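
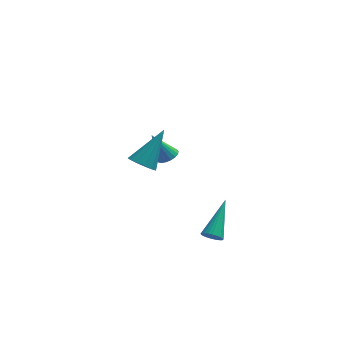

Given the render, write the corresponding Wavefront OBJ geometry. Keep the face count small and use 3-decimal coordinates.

v -4.029 -1.562 1.749
v -3.652 -1.228 1.264
v -3.051 -0.518 3.231
v -3.974 -1.009 1.323
v -4.315 -0.966 1.518
v -4.565 -1.112 1.786
v -4.645 -1.401 2.042
v -4.529 -1.741 2.206
v -4.255 -2.024 2.224
v -3.909 -2.161 2.092
v -3.602 -2.107 1.851
v -3.43 -1.88 1.577
v -3.449 -1.553 1.359
v -1.055 -4.157 -1.017
v -0.864 -4.482 -0.673
v -0.425 -2.583 0.117
v -0.708 -4.457 -0.794
v -0.604 -4.387 -0.949
v -0.569 -4.281 -1.114
v -0.608 -4.157 -1.265
v -0.715 -4.033 -1.377
v -0.874 -3.928 -1.436
v -1.06 -3.858 -1.43
v -1.245 -3.833 -1.362
v -1.402 -3.858 -1.241
v -1.505 -3.928 -1.086
v -1.54 -4.033 -0.921
v -1.501 -4.157 -0.77
v -1.394 -4.281 -0.657
v -1.235 -4.386 -0.599
v -1.049 -4.457 -0.605
v -2.866 2.345 -0.91
v -2.365 2.425 -0.651
v -3.594 2.495 0.45
v -2.434 2.661 -0.714
v -2.589 2.834 -0.816
v -2.799 2.911 -0.936
v -3.022 2.875 -1.052
v -3.214 2.734 -1.139
v -3.338 2.517 -1.181
v -3.368 2.265 -1.169
v -3.299 2.029 -1.107
v -3.144 1.856 -1.005
v -2.934 1.78 -0.884
v -2.711 1.815 -0.769
v -2.519 1.956 -0.682
v -2.395 2.173 -0.64
f 2 1 4
f 2 4 3
f 4 1 5
f 4 5 3
f 5 1 6
f 5 6 3
f 6 1 7
f 6 7 3
f 7 1 8
f 7 8 3
f 8 1 9
f 8 9 3
f 9 1 10
f 9 10 3
f 10 1 11
f 10 11 3
f 11 1 12
f 11 12 3
f 12 1 13
f 12 13 3
f 13 1 2
f 13 2 3
f 15 14 17
f 15 17 16
f 17 14 18
f 17 18 16
f 18 14 19
f 18 19 16
f 19 14 20
f 19 20 16
f 20 14 21
f 20 21 16
f 21 14 22
f 21 22 16
f 22 14 23
f 22 23 16
f 23 14 24
f 23 24 16
f 24 14 25
f 24 25 16
f 25 14 26
f 25 26 16
f 26 14 27
f 26 27 16
f 27 14 28
f 27 28 16
f 28 14 29
f 28 29 16
f 29 14 30
f 29 30 16
f 30 14 31
f 30 31 16
f 31 14 15
f 31 15 16
f 33 32 35
f 33 35 34
f 35 32 36
f 35 36 34
f 36 32 37
f 36 37 34
f 37 32 38
f 37 38 34
f 38 32 39
f 38 39 34
f 39 32 40
f 39 40 34
f 40 32 41
f 40 41 34
f 41 32 42
f 41 42 34
f 42 32 43
f 42 43 34
f 43 32 44
f 43 44 34
f 44 32 45
f 44 45 34
f 45 32 46
f 45 46 34
f 46 32 47
f 46 47 34
f 47 32 33
f 47 33 34



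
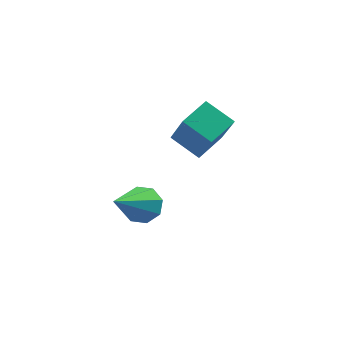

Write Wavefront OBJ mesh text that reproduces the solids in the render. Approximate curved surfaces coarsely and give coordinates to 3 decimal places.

v 0.548 -0.128 -0.182
v 0.859 -0.693 0.901
v 1.131 0.615 0.039
v 1.442 0.05 1.122
v 1.278 -0.57 -0.622
v 1.589 -1.135 0.461
v 1.861 0.173 -0.401
v 2.172 -0.392 0.682
v -0.128 -2.129 -1.189
v 0.143 -1.857 -0.781
v -0.752 -3.571 0.189
v -0.262 -1.724 -0.826
v -0.588 -1.828 -1.083
v -0.645 -2.109 -1.402
v -0.399 -2.401 -1.597
v 0.006 -2.534 -1.552
v 0.333 -2.43 -1.295
v 0.39 -2.149 -0.976
f 2 4 1
f 5 2 1
f 1 4 3
f 3 5 1
f 2 8 4
f 6 2 5
f 6 8 2
f 4 8 3
f 7 5 3
f 3 8 7
f 7 6 5
f 8 6 7
f 10 9 12
f 10 12 11
f 12 9 13
f 12 13 11
f 13 9 14
f 13 14 11
f 14 9 15
f 14 15 11
f 15 9 16
f 15 16 11
f 16 9 17
f 16 17 11
f 17 9 18
f 17 18 11
f 18 9 10
f 18 10 11



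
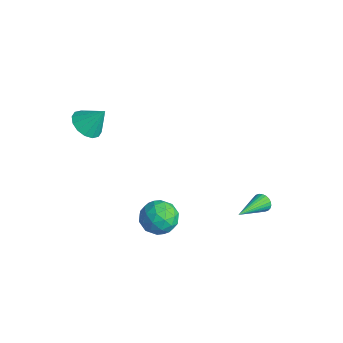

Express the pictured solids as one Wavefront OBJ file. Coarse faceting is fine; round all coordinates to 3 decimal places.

v 2.468 3.494 -4.186
v 2.801 3.461 -4.609
v 3.212 1.626 -3.454
v 2.921 3.564 -4.47
v 2.973 3.655 -4.288
v 2.947 3.723 -4.09
v 2.849 3.755 -3.906
v 2.692 3.748 -3.765
v 2.502 3.702 -3.689
v 2.306 3.625 -3.687
v 2.135 3.527 -3.762
v 2.014 3.425 -3.901
v 1.963 3.333 -4.084
v 1.988 3.265 -4.282
v 2.087 3.233 -4.465
v 2.243 3.24 -4.606
v 2.434 3.286 -4.683
v 2.63 3.364 -4.684
v -2.309 -3.619 1.837
v -1.909 -3.036 1.264
v -1.771 -2.881 2.963
v -2.335 -2.852 1.347
v -2.753 -2.874 1.561
v -3.053 -3.095 1.85
v -3.154 -3.457 2.134
v -3.028 -3.862 2.339
v -2.709 -4.202 2.41
v -2.284 -4.385 2.327
v -1.865 -4.364 2.112
v -1.565 -4.142 1.824
v -1.465 -3.781 1.539
v -1.59 -3.376 1.334
v 2.743 -2.131 -0.944
v 3.547 -2.261 -0.347
v 3.053 -3.559 -1.673
v 3.857 -3.689 -1.076
v 2.926 -3.733 -0.687
v 2.735 -2.851 -0.236
v 3.865 -2.969 -1.784
v 3.674 -2.087 -1.333
v 4.24 -2.779 -0.866
v 3.66 -3.252 -0.188
v 2.94 -2.568 -1.832
v 2.36 -3.041 -1.154
v 3.118 -2.071 -0.581
v 3.482 -3.749 -1.439
v 2.935 -3.775 -1.21
v 3.408 -3.852 -0.859
v 2.64 -2.417 -0.516
v 3.113 -2.494 -0.165
v 2.748 -3.359 -0.366
v 3.487 -3.326 -1.855
v 3.96 -3.403 -1.504
v 3.192 -1.968 -1.161
v 3.665 -2.045 -0.81
v 3.852 -2.461 -1.654
v 3.997 -2.452 -0.535
v 4.18 -3.291 -0.964
v 4.185 -2.868 -1.38
v 4.072 -2.349 -1.115
v 3.656 -2.729 -0.137
v 3.839 -3.569 -0.566
v 3.292 -3.595 -0.337
v 3.179 -3.076 -0.072
v 4.064 -3.034 -0.442
v 2.761 -2.251 -1.454
v 2.944 -3.091 -1.883
v 3.421 -2.744 -1.948
v 3.308 -2.225 -1.683
v 2.42 -2.529 -1.056
v 2.603 -3.368 -1.485
v 2.528 -3.471 -0.905
v 2.415 -2.952 -0.64
v 2.536 -2.786 -1.578
f 2 1 4
f 2 4 3
f 4 1 5
f 4 5 3
f 5 1 6
f 5 6 3
f 6 1 7
f 6 7 3
f 7 1 8
f 7 8 3
f 8 1 9
f 8 9 3
f 9 1 10
f 9 10 3
f 10 1 11
f 10 11 3
f 11 1 12
f 11 12 3
f 12 1 13
f 12 13 3
f 13 1 14
f 13 14 3
f 14 1 15
f 14 15 3
f 15 1 16
f 15 16 3
f 16 1 17
f 16 17 3
f 17 1 18
f 17 18 3
f 18 1 2
f 18 2 3
f 20 19 22
f 20 22 21
f 22 19 23
f 22 23 21
f 23 19 24
f 23 24 21
f 24 19 25
f 24 25 21
f 25 19 26
f 25 26 21
f 26 19 27
f 26 27 21
f 27 19 28
f 27 28 21
f 28 19 29
f 28 29 21
f 29 19 30
f 29 30 21
f 30 19 31
f 30 31 21
f 31 19 32
f 31 32 21
f 32 19 20
f 32 20 21
f 33 70 49
f 70 44 73
f 49 73 38
f 70 73 49
f 33 49 45
f 49 38 50
f 45 50 34
f 49 50 45
f 33 45 54
f 45 34 55
f 54 55 40
f 45 55 54
f 33 54 66
f 54 40 69
f 66 69 43
f 54 69 66
f 33 66 70
f 66 43 74
f 70 74 44
f 66 74 70
f 34 50 61
f 50 38 64
f 61 64 42
f 50 64 61
f 38 73 51
f 73 44 72
f 51 72 37
f 73 72 51
f 44 74 71
f 74 43 67
f 71 67 35
f 74 67 71
f 43 69 68
f 69 40 56
f 68 56 39
f 69 56 68
f 40 55 60
f 55 34 57
f 60 57 41
f 55 57 60
f 36 62 48
f 62 42 63
f 48 63 37
f 62 63 48
f 36 48 46
f 48 37 47
f 46 47 35
f 48 47 46
f 36 46 53
f 46 35 52
f 53 52 39
f 46 52 53
f 36 53 58
f 53 39 59
f 58 59 41
f 53 59 58
f 36 58 62
f 58 41 65
f 62 65 42
f 58 65 62
f 37 63 51
f 63 42 64
f 51 64 38
f 63 64 51
f 35 47 71
f 47 37 72
f 71 72 44
f 47 72 71
f 39 52 68
f 52 35 67
f 68 67 43
f 52 67 68
f 41 59 60
f 59 39 56
f 60 56 40
f 59 56 60
f 42 65 61
f 65 41 57
f 61 57 34
f 65 57 61



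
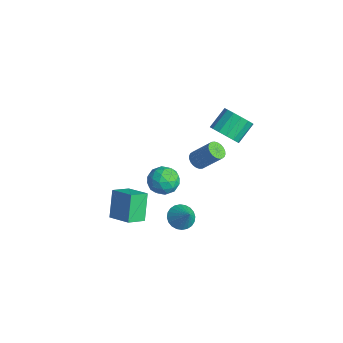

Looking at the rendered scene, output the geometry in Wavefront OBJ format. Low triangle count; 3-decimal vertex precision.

v -0.104 1.739 3.294
v 0.857 1.83 3.592
v 0.445 2.991 4.565
v -0.516 2.901 4.266
v 0.81 2.155 3.185
v 0.398 3.316 4.158
v 0.519 2.368 2.807
v 0.107 3.529 3.78
v 0.061 2.413 2.559
v -0.351 3.574 3.532
v -0.442 2.277 2.508
v -0.854 3.439 3.481
v -0.854 1.998 2.668
v -1.265 3.159 3.641
v -1.065 1.649 2.995
v -1.477 2.81 3.968
v -1.018 1.324 3.402
v -1.43 2.485 4.375
v -0.727 1.111 3.78
v -1.139 2.272 4.753
v -0.269 1.066 4.028
v -0.681 2.227 5.001
v 0.234 1.201 4.079
v -0.178 2.363 5.052
v 0.645 1.481 3.919
v 0.234 2.642 4.892
v -3.388 -0.348 -2.855
v -2.951 0.013 -1.945
v -2.589 -1.873 -2.635
v -2.152 -1.512 -1.725
v -3.207 -1.695 -1.777
v -3.701 -0.753 -1.913
v -1.839 -1.107 -2.667
v -2.333 -0.165 -2.803
v -1.993 -0.457 -1.829
v -2.839 -0.82 -1.278
v -2.701 -1.04 -3.302
v -3.547 -1.403 -2.751
v -3.239 -0.034 -2.419
v -2.301 -1.826 -2.161
v -2.921 -1.934 -2.191
v -2.664 -1.722 -1.656
v -3.68 -0.484 -2.4
v -3.423 -0.272 -1.865
v -3.574 -1.276 -1.767
v -2.117 -1.588 -2.715
v -1.86 -1.376 -2.18
v -2.876 -0.138 -2.924
v -2.619 0.074 -2.389
v -1.966 -0.584 -2.813
v -2.42 -0.098 -1.816
v -1.95 -0.994 -1.687
v -1.766 -0.756 -2.24
v -2.056 -0.202 -2.32
v -2.917 -0.311 -1.492
v -2.447 -1.208 -1.363
v -3.068 -1.315 -1.394
v -3.358 -0.761 -1.474
v -2.354 -0.587 -1.424
v -3.093 -0.652 -3.217
v -2.623 -1.549 -3.088
v -2.182 -1.099 -3.106
v -2.472 -0.545 -3.186
v -3.59 -0.866 -2.893
v -3.12 -1.762 -2.764
v -3.484 -1.658 -2.26
v -3.774 -1.104 -2.34
v -3.186 -1.273 -3.156
v -2.707 -3.242 -2.037
v -2.482 -4.406 -1.478
v -1.253 -2.685 -1.461
v -1.028 -3.849 -0.903
v -1.832 -3.851 -3.657
v -1.607 -5.015 -3.099
v -0.378 -3.294 -3.082
v -0.153 -4.458 -2.523
v -0.789 -0.709 -4.262
v -0.111 -0.62 -4.847
v 0.169 -0.631 -3.138
v -0.2 -0.284 -4.794
v -0.38 -0.014 -4.66
v -0.621 0.151 -4.466
v -0.888 0.185 -4.24
v -1.14 0.083 -4.018
v -1.339 -0.14 -3.833
v -1.454 -0.45 -3.714
v -1.468 -0.799 -3.678
v -1.378 -1.134 -3.731
v -1.199 -1.405 -3.864
v -0.958 -1.57 -4.059
v -0.69 -1.604 -4.284
v -0.438 -1.501 -4.506
v -0.24 -1.278 -4.691
v -0.125 -0.969 -4.811
v -1.08 0.503 0.562
v -0.504 0.359 0.297
v 0.315 1.213 1.613
v -0.26 1.357 1.878
v -0.556 0.581 0.185
v 0.264 1.435 1.501
v -0.687 0.791 0.131
v 0.132 1.645 1.447
v -0.879 0.957 0.142
v -0.059 1.811 1.459
v -1.1 1.054 0.217
v -0.281 1.908 1.534
v -1.319 1.067 0.345
v -0.5 1.921 1.661
v -1.502 0.994 0.506
v -0.682 1.848 1.822
v -1.62 0.847 0.675
v -0.8 1.701 1.991
v -1.655 0.647 0.827
v -0.836 1.501 2.143
v -1.604 0.425 0.939
v -0.784 1.279 2.255
v -1.472 0.215 0.993
v -0.653 1.069 2.309
v -1.281 0.049 0.981
v -0.461 0.903 2.298
v -1.059 -0.048 0.906
v -0.24 0.806 2.223
v -0.84 -0.061 0.779
v -0.021 0.793 2.095
v -0.658 0.012 0.618
v 0.162 0.866 1.934
v -0.54 0.159 0.449
v 0.28 1.013 1.765
f 2 1 5
f 2 5 3
f 3 5 6
f 3 6 4
f 5 1 7
f 5 7 6
f 6 7 8
f 6 8 4
f 7 1 9
f 7 9 8
f 8 9 10
f 8 10 4
f 9 1 11
f 9 11 10
f 10 11 12
f 10 12 4
f 11 1 13
f 11 13 12
f 12 13 14
f 12 14 4
f 13 1 15
f 13 15 14
f 14 15 16
f 14 16 4
f 15 1 17
f 15 17 16
f 16 17 18
f 16 18 4
f 17 1 19
f 17 19 18
f 18 19 20
f 18 20 4
f 19 1 21
f 19 21 20
f 20 21 22
f 20 22 4
f 21 1 23
f 21 23 22
f 22 23 24
f 22 24 4
f 23 1 25
f 23 25 24
f 24 25 26
f 24 26 4
f 25 1 2
f 25 2 26
f 26 2 3
f 26 3 4
f 27 64 43
f 64 38 67
f 43 67 32
f 64 67 43
f 27 43 39
f 43 32 44
f 39 44 28
f 43 44 39
f 27 39 48
f 39 28 49
f 48 49 34
f 39 49 48
f 27 48 60
f 48 34 63
f 60 63 37
f 48 63 60
f 27 60 64
f 60 37 68
f 64 68 38
f 60 68 64
f 28 44 55
f 44 32 58
f 55 58 36
f 44 58 55
f 32 67 45
f 67 38 66
f 45 66 31
f 67 66 45
f 38 68 65
f 68 37 61
f 65 61 29
f 68 61 65
f 37 63 62
f 63 34 50
f 62 50 33
f 63 50 62
f 34 49 54
f 49 28 51
f 54 51 35
f 49 51 54
f 30 56 42
f 56 36 57
f 42 57 31
f 56 57 42
f 30 42 40
f 42 31 41
f 40 41 29
f 42 41 40
f 30 40 47
f 40 29 46
f 47 46 33
f 40 46 47
f 30 47 52
f 47 33 53
f 52 53 35
f 47 53 52
f 30 52 56
f 52 35 59
f 56 59 36
f 52 59 56
f 31 57 45
f 57 36 58
f 45 58 32
f 57 58 45
f 29 41 65
f 41 31 66
f 65 66 38
f 41 66 65
f 33 46 62
f 46 29 61
f 62 61 37
f 46 61 62
f 35 53 54
f 53 33 50
f 54 50 34
f 53 50 54
f 36 59 55
f 59 35 51
f 55 51 28
f 59 51 55
f 70 72 69
f 73 70 69
f 69 72 71
f 71 73 69
f 70 76 72
f 74 70 73
f 74 76 70
f 72 76 71
f 75 73 71
f 71 76 75
f 75 74 73
f 76 74 75
f 78 77 80
f 78 80 79
f 80 77 81
f 80 81 79
f 81 77 82
f 81 82 79
f 82 77 83
f 82 83 79
f 83 77 84
f 83 84 79
f 84 77 85
f 84 85 79
f 85 77 86
f 85 86 79
f 86 77 87
f 86 87 79
f 87 77 88
f 87 88 79
f 88 77 89
f 88 89 79
f 89 77 90
f 89 90 79
f 90 77 91
f 90 91 79
f 91 77 92
f 91 92 79
f 92 77 93
f 92 93 79
f 93 77 94
f 93 94 79
f 94 77 78
f 94 78 79
f 96 95 99
f 96 99 97
f 97 99 100
f 97 100 98
f 99 95 101
f 99 101 100
f 100 101 102
f 100 102 98
f 101 95 103
f 101 103 102
f 102 103 104
f 102 104 98
f 103 95 105
f 103 105 104
f 104 105 106
f 104 106 98
f 105 95 107
f 105 107 106
f 106 107 108
f 106 108 98
f 107 95 109
f 107 109 108
f 108 109 110
f 108 110 98
f 109 95 111
f 109 111 110
f 110 111 112
f 110 112 98
f 111 95 113
f 111 113 112
f 112 113 114
f 112 114 98
f 113 95 115
f 113 115 114
f 114 115 116
f 114 116 98
f 115 95 117
f 115 117 116
f 116 117 118
f 116 118 98
f 117 95 119
f 117 119 118
f 118 119 120
f 118 120 98
f 119 95 121
f 119 121 120
f 120 121 122
f 120 122 98
f 121 95 123
f 121 123 122
f 122 123 124
f 122 124 98
f 123 95 125
f 123 125 124
f 124 125 126
f 124 126 98
f 125 95 127
f 125 127 126
f 126 127 128
f 126 128 98
f 127 95 96
f 127 96 128
f 128 96 97
f 128 97 98



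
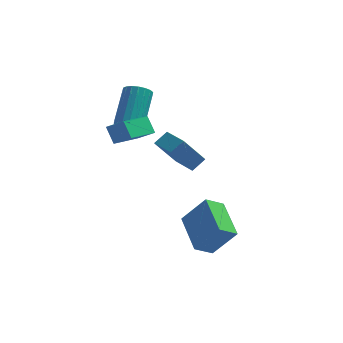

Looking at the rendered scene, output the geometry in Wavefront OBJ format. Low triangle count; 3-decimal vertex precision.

v 0.76 -1.894 2.161
v 1.293 -1.44 2.676
v -0.108 -0.774 2.073
v 0.425 -0.32 2.589
v 1.675 -1.3 0.691
v 2.208 -0.846 1.207
v 0.807 -0.18 0.604
v 1.34 0.274 1.119
v -1.544 1.45 1.941
v -0.864 1.564 1.701
v -0.637 3.204 3.118
v -1.316 3.09 3.359
v -1.042 1.755 1.508
v -0.815 3.396 2.925
v -1.319 1.886 1.401
v -1.092 3.526 2.818
v -1.641 1.93 1.401
v -1.414 3.571 2.818
v -1.944 1.88 1.508
v -1.716 3.52 2.925
v -2.167 1.744 1.701
v -1.94 3.384 3.118
v -2.267 1.55 1.941
v -2.04 3.19 3.359
v -2.223 1.336 2.182
v -1.996 2.976 3.599
v -2.045 1.144 2.375
v -1.818 2.785 3.792
v -1.768 1.014 2.482
v -1.541 2.654 3.899
v -1.446 0.969 2.482
v -1.219 2.61 3.899
v -1.144 1.02 2.375
v -0.916 2.66 3.792
v -0.92 1.156 2.182
v -0.693 2.796 3.599
v -0.82 1.35 1.941
v -0.593 2.99 3.359
v 2.74 -2.758 -3.788
v 1.968 -3.291 -3.213
v 1.961 -0.845 -3.061
v 1.189 -1.378 -2.486
v 3.851 -2.842 -2.374
v 3.079 -3.375 -1.799
v 3.072 -0.929 -1.647
v 2.3 -1.462 -1.072
v -1.868 -1.333 2.255
v -2.27 -0.87 3.057
v -1.008 0.461 1.649
v -1.411 0.925 2.451
v -1.049 -1.545 2.789
v -1.452 -1.081 3.591
v -0.19 0.25 2.183
v -0.592 0.713 2.985
f 2 4 1
f 5 2 1
f 1 4 3
f 3 5 1
f 2 8 4
f 6 2 5
f 6 8 2
f 4 8 3
f 7 5 3
f 3 8 7
f 7 6 5
f 8 6 7
f 10 9 13
f 10 13 11
f 11 13 14
f 11 14 12
f 13 9 15
f 13 15 14
f 14 15 16
f 14 16 12
f 15 9 17
f 15 17 16
f 16 17 18
f 16 18 12
f 17 9 19
f 17 19 18
f 18 19 20
f 18 20 12
f 19 9 21
f 19 21 20
f 20 21 22
f 20 22 12
f 21 9 23
f 21 23 22
f 22 23 24
f 22 24 12
f 23 9 25
f 23 25 24
f 24 25 26
f 24 26 12
f 25 9 27
f 25 27 26
f 26 27 28
f 26 28 12
f 27 9 29
f 27 29 28
f 28 29 30
f 28 30 12
f 29 9 31
f 29 31 30
f 30 31 32
f 30 32 12
f 31 9 33
f 31 33 32
f 32 33 34
f 32 34 12
f 33 9 35
f 33 35 34
f 34 35 36
f 34 36 12
f 35 9 37
f 35 37 36
f 36 37 38
f 36 38 12
f 37 9 10
f 37 10 38
f 38 10 11
f 38 11 12
f 40 42 39
f 43 40 39
f 39 42 41
f 41 43 39
f 40 46 42
f 44 40 43
f 44 46 40
f 42 46 41
f 45 43 41
f 41 46 45
f 45 44 43
f 46 44 45
f 48 50 47
f 51 48 47
f 47 50 49
f 49 51 47
f 48 54 50
f 52 48 51
f 52 54 48
f 50 54 49
f 53 51 49
f 49 54 53
f 53 52 51
f 54 52 53



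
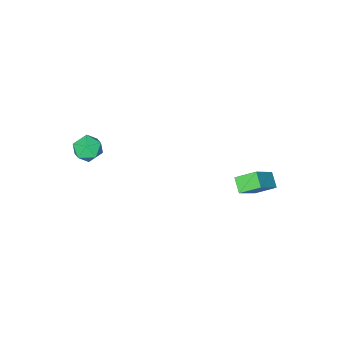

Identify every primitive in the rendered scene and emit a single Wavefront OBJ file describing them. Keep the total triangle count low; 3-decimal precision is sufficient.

v 2.468 -2.931 3.06
v 3.083 -3.469 2.992
v 1.597 -3.931 3.108
v 2.212 -4.469 3.04
v 2.128 -4.027 3.726
v 2.666 -3.409 3.696
v 2.014 -3.991 2.404
v 2.552 -3.373 2.374
v 2.802 -4.124 2.587
v 2.873 -4.147 3.403
v 1.807 -3.253 2.697
v 1.878 -3.276 3.513
v -4.179 0.574 -0.407
v -4.88 1.316 0.206
v -3.874 1.259 -0.886
v -4.574 2.001 -0.274
v -2.906 0.819 0.754
v -3.606 1.561 1.366
v -2.6 1.504 0.274
v -3.301 2.246 0.887
f 1 12 6
f 1 6 2
f 1 2 8
f 1 8 11
f 1 11 12
f 2 6 10
f 6 12 5
f 12 11 3
f 11 8 7
f 8 2 9
f 4 10 5
f 4 5 3
f 4 3 7
f 4 7 9
f 4 9 10
f 5 10 6
f 3 5 12
f 7 3 11
f 9 7 8
f 10 9 2
f 14 16 13
f 17 14 13
f 13 16 15
f 15 17 13
f 14 20 16
f 18 14 17
f 18 20 14
f 16 20 15
f 19 17 15
f 15 20 19
f 19 18 17
f 20 18 19



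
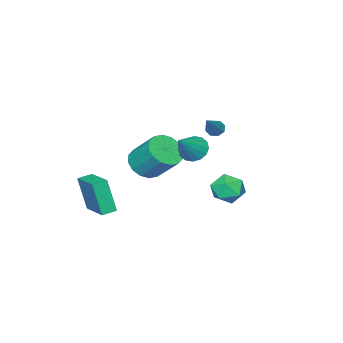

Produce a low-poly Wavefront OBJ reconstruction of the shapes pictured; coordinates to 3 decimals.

v 1.048 2.089 2.594
v 1.5 2.436 2.018
v 2.472 2.311 3.846
v 1.291 2.753 2.199
v 1.018 2.891 2.485
v 0.753 2.814 2.8
v 0.566 2.543 3.06
v 0.509 2.15 3.195
v 0.596 1.741 3.169
v 0.804 1.425 2.989
v 1.078 1.287 2.702
v 1.343 1.363 2.387
v 1.529 1.634 2.127
v 1.587 2.027 1.992
v -2.386 0.611 2.138
v -2.022 0.594 1.753
v -0.914 1.229 3.502
v -2.201 0.957 1.782
v -2.488 1.117 2.019
v -2.716 0.98 2.326
v -2.75 0.627 2.523
v -2.57 0.264 2.494
v -2.283 0.104 2.256
v -2.056 0.241 1.949
v 2.729 -2.581 -2.407
v 2.757 -3.188 -0.439
v 3.463 -0.841 -1.881
v 3.491 -1.449 0.088
v 3.489 -2.871 -2.508
v 3.517 -3.479 -0.539
v 4.223 -1.132 -1.981
v 4.251 -1.739 -0.013
v 0.597 -1.492 0.071
v 1.645 -1.436 0.043
v 1.611 -0.053 1.501
v 0.563 -0.108 1.529
v 1.475 -1.064 -0.315
v 1.441 0.32 1.143
v 1.069 -0.806 -0.569
v 1.035 0.577 0.889
v 0.537 -0.732 -0.651
v 0.503 0.651 0.807
v 0.021 -0.862 -0.54
v -0.013 0.522 0.917
v -0.341 -1.16 -0.266
v -0.375 0.223 1.192
v -0.451 -1.547 0.099
v -0.485 -0.164 1.557
v -0.281 -1.92 0.457
v -0.315 -0.536 1.915
v 0.125 -2.177 0.711
v 0.091 -0.794 2.169
v 0.657 -2.251 0.793
v 0.623 -0.868 2.251
v 1.173 -2.122 0.683
v 1.139 -0.738 2.14
v 1.535 -1.823 0.408
v 1.501 -0.44 1.866
v -0.22 3.774 0.539
v 0.263 4.521 0.945
v 1.057 3.419 -0.325
v 1.54 4.166 0.081
v 1.311 3.381 0.618
v 0.521 3.601 1.152
v 0.799 4.339 -0.532
v 0.009 4.559 0.002
v 0.892 4.87 0.284
v 1.209 4.278 0.995
v 0.111 3.662 -0.375
v 0.428 3.07 0.336
f 2 1 4
f 2 4 3
f 4 1 5
f 4 5 3
f 5 1 6
f 5 6 3
f 6 1 7
f 6 7 3
f 7 1 8
f 7 8 3
f 8 1 9
f 8 9 3
f 9 1 10
f 9 10 3
f 10 1 11
f 10 11 3
f 11 1 12
f 11 12 3
f 12 1 13
f 12 13 3
f 13 1 14
f 13 14 3
f 14 1 2
f 14 2 3
f 16 15 18
f 16 18 17
f 18 15 19
f 18 19 17
f 19 15 20
f 19 20 17
f 20 15 21
f 20 21 17
f 21 15 22
f 21 22 17
f 22 15 23
f 22 23 17
f 23 15 24
f 23 24 17
f 24 15 16
f 24 16 17
f 26 28 25
f 29 26 25
f 25 28 27
f 27 29 25
f 26 32 28
f 30 26 29
f 30 32 26
f 28 32 27
f 31 29 27
f 27 32 31
f 31 30 29
f 32 30 31
f 34 33 37
f 34 37 35
f 35 37 38
f 35 38 36
f 37 33 39
f 37 39 38
f 38 39 40
f 38 40 36
f 39 33 41
f 39 41 40
f 40 41 42
f 40 42 36
f 41 33 43
f 41 43 42
f 42 43 44
f 42 44 36
f 43 33 45
f 43 45 44
f 44 45 46
f 44 46 36
f 45 33 47
f 45 47 46
f 46 47 48
f 46 48 36
f 47 33 49
f 47 49 48
f 48 49 50
f 48 50 36
f 49 33 51
f 49 51 50
f 50 51 52
f 50 52 36
f 51 33 53
f 51 53 52
f 52 53 54
f 52 54 36
f 53 33 55
f 53 55 54
f 54 55 56
f 54 56 36
f 55 33 57
f 55 57 56
f 56 57 58
f 56 58 36
f 57 33 34
f 57 34 58
f 58 34 35
f 58 35 36
f 59 70 64
f 59 64 60
f 59 60 66
f 59 66 69
f 59 69 70
f 60 64 68
f 64 70 63
f 70 69 61
f 69 66 65
f 66 60 67
f 62 68 63
f 62 63 61
f 62 61 65
f 62 65 67
f 62 67 68
f 63 68 64
f 61 63 70
f 65 61 69
f 67 65 66
f 68 67 60



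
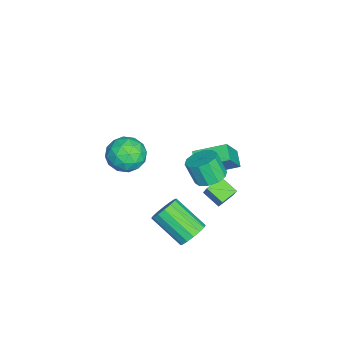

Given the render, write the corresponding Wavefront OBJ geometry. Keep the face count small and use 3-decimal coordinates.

v 1.588 3.765 -0.817
v 1.085 2.949 -0.319
v 0.823 4.37 -0.598
v 0.32 3.554 -0.1
v 1.98 3.986 -0.06
v 1.477 3.17 0.438
v 1.215 4.591 0.159
v 0.712 3.775 0.657
v 1.034 0.054 3.055
v 1.842 -0.297 3.648
v 1.438 -1.083 1.832
v 2.246 -1.434 2.425
v 1.245 -1.62 2.728
v 0.995 -0.917 3.484
v 2.285 -0.463 1.996
v 2.035 0.24 2.752
v 2.615 -0.617 2.994
v 1.972 -1.331 3.446
v 1.308 -0.049 2.034
v 0.665 -0.763 2.486
v 1.402 -0.022 3.459
v 1.878 -1.358 2.021
v 1.289 -1.467 2.199
v 1.764 -1.674 2.548
v 0.905 -0.386 3.362
v 1.379 -0.592 3.711
v 1.029 -1.37 3.17
v 1.901 -0.788 1.769
v 2.375 -0.994 2.118
v 1.516 0.294 2.932
v 1.991 0.087 3.281
v 2.251 -0.01 2.31
v 2.331 -0.416 3.423
v 2.569 -1.084 2.704
v 2.592 -0.514 2.452
v 2.445 -0.101 2.897
v 1.954 -0.836 3.689
v 2.191 -1.504 2.97
v 1.603 -1.613 3.148
v 1.456 -1.2 3.592
v 2.408 -1.024 3.304
v 1.089 0.124 2.51
v 1.326 -0.544 1.791
v 1.824 -0.18 1.888
v 1.677 0.233 2.332
v 0.711 -0.296 2.776
v 0.949 -0.964 2.057
v 0.835 -1.279 2.583
v 0.688 -0.866 3.028
v 0.872 -0.356 2.176
v 2.142 3.439 1.993
v 2.952 3.417 2.124
v 2.747 2.899 3.299
v 1.938 2.921 3.167
v 2.778 3.863 2.29
v 2.573 3.345 3.465
v 2.361 4.147 2.343
v 2.157 3.63 3.518
v 1.861 4.161 2.262
v 1.657 3.643 3.436
v 1.469 3.898 2.078
v 1.264 3.381 3.252
v 1.333 3.461 1.861
v 1.128 2.943 3.036
v 1.507 3.015 1.695
v 1.302 2.497 2.87
v 1.923 2.73 1.642
v 1.719 2.213 2.817
v 2.423 2.717 1.724
v 2.219 2.199 2.898
v 2.816 2.979 1.908
v 2.611 2.462 3.082
v 3.187 2.744 -1.639
v 3.492 3.108 -0.983
v 2.759 1.599 0.195
v 2.453 1.236 -0.461
v 3.105 3.265 -1.024
v 2.372 1.756 0.155
v 2.74 3.282 -1.229
v 2.007 1.773 -0.051
v 2.495 3.155 -1.544
v 1.761 1.646 -0.366
v 2.435 2.918 -1.885
v 1.701 1.409 -0.707
v 2.576 2.635 -2.16
v 1.843 1.126 -0.982
v 2.881 2.381 -2.295
v 2.148 0.872 -1.117
v 3.268 2.224 -2.255
v 2.535 0.715 -1.076
v 3.633 2.207 -2.049
v 2.9 0.698 -0.871
v 3.879 2.334 -1.734
v 3.145 0.825 -0.556
v 3.939 2.571 -1.393
v 3.205 1.062 -0.215
v 3.797 2.854 -1.118
v 3.064 1.345 0.06
v -3.221 2.572 -3.038
v -4.047 2.305 -2.561
v -3.401 4.294 -2.387
v -4.227 4.027 -1.91
v -2.253 2.133 -1.61
v -3.079 1.866 -1.133
v -2.433 3.855 -0.959
v -3.259 3.588 -0.482
f 2 4 1
f 5 2 1
f 1 4 3
f 3 5 1
f 2 8 4
f 6 2 5
f 6 8 2
f 4 8 3
f 7 5 3
f 3 8 7
f 7 6 5
f 8 6 7
f 9 46 25
f 46 20 49
f 25 49 14
f 46 49 25
f 9 25 21
f 25 14 26
f 21 26 10
f 25 26 21
f 9 21 30
f 21 10 31
f 30 31 16
f 21 31 30
f 9 30 42
f 30 16 45
f 42 45 19
f 30 45 42
f 9 42 46
f 42 19 50
f 46 50 20
f 42 50 46
f 10 26 37
f 26 14 40
f 37 40 18
f 26 40 37
f 14 49 27
f 49 20 48
f 27 48 13
f 49 48 27
f 20 50 47
f 50 19 43
f 47 43 11
f 50 43 47
f 19 45 44
f 45 16 32
f 44 32 15
f 45 32 44
f 16 31 36
f 31 10 33
f 36 33 17
f 31 33 36
f 12 38 24
f 38 18 39
f 24 39 13
f 38 39 24
f 12 24 22
f 24 13 23
f 22 23 11
f 24 23 22
f 12 22 29
f 22 11 28
f 29 28 15
f 22 28 29
f 12 29 34
f 29 15 35
f 34 35 17
f 29 35 34
f 12 34 38
f 34 17 41
f 38 41 18
f 34 41 38
f 13 39 27
f 39 18 40
f 27 40 14
f 39 40 27
f 11 23 47
f 23 13 48
f 47 48 20
f 23 48 47
f 15 28 44
f 28 11 43
f 44 43 19
f 28 43 44
f 17 35 36
f 35 15 32
f 36 32 16
f 35 32 36
f 18 41 37
f 41 17 33
f 37 33 10
f 41 33 37
f 52 51 55
f 52 55 53
f 53 55 56
f 53 56 54
f 55 51 57
f 55 57 56
f 56 57 58
f 56 58 54
f 57 51 59
f 57 59 58
f 58 59 60
f 58 60 54
f 59 51 61
f 59 61 60
f 60 61 62
f 60 62 54
f 61 51 63
f 61 63 62
f 62 63 64
f 62 64 54
f 63 51 65
f 63 65 64
f 64 65 66
f 64 66 54
f 65 51 67
f 65 67 66
f 66 67 68
f 66 68 54
f 67 51 69
f 67 69 68
f 68 69 70
f 68 70 54
f 69 51 71
f 69 71 70
f 70 71 72
f 70 72 54
f 71 51 52
f 71 52 72
f 72 52 53
f 72 53 54
f 74 73 77
f 74 77 75
f 75 77 78
f 75 78 76
f 77 73 79
f 77 79 78
f 78 79 80
f 78 80 76
f 79 73 81
f 79 81 80
f 80 81 82
f 80 82 76
f 81 73 83
f 81 83 82
f 82 83 84
f 82 84 76
f 83 73 85
f 83 85 84
f 84 85 86
f 84 86 76
f 85 73 87
f 85 87 86
f 86 87 88
f 86 88 76
f 87 73 89
f 87 89 88
f 88 89 90
f 88 90 76
f 89 73 91
f 89 91 90
f 90 91 92
f 90 92 76
f 91 73 93
f 91 93 92
f 92 93 94
f 92 94 76
f 93 73 95
f 93 95 94
f 94 95 96
f 94 96 76
f 95 73 97
f 95 97 96
f 96 97 98
f 96 98 76
f 97 73 74
f 97 74 98
f 98 74 75
f 98 75 76
f 100 102 99
f 103 100 99
f 99 102 101
f 101 103 99
f 100 106 102
f 104 100 103
f 104 106 100
f 102 106 101
f 105 103 101
f 101 106 105
f 105 104 103
f 106 104 105



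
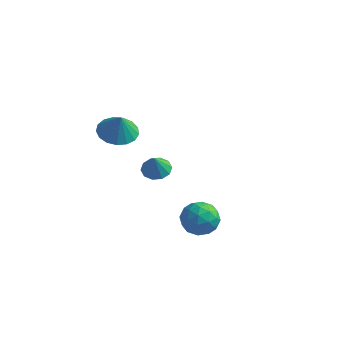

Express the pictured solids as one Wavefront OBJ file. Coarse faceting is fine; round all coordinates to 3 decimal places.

v 3.243 -3.143 0.102
v 3.577 -2.767 -0.611
v 4.063 -4.273 -0.109
v 4.397 -3.897 -0.822
v 4.581 -3.574 -0.032
v 4.074 -2.876 0.098
v 3.566 -4.164 -0.818
v 3.059 -3.466 -0.688
v 3.777 -3.398 -1.18
v 4.404 -3.034 -0.694
v 3.236 -4.006 -0.026
v 3.863 -3.642 0.46
v 3.338 -2.856 -0.236
v 4.302 -4.184 -0.484
v 4.41 -3.994 -0.02
v 4.606 -3.773 -0.439
v 3.63 -2.92 0.181
v 3.826 -2.699 -0.239
v 4.416 -3.173 0.102
v 3.814 -4.341 -0.481
v 4.01 -4.12 -0.901
v 3.034 -3.267 -0.281
v 3.23 -3.046 -0.7
v 3.224 -3.867 -0.822
v 3.652 -3.006 -0.99
v 4.134 -3.67 -1.114
v 3.646 -3.827 -1.111
v 3.348 -3.417 -1.035
v 4.02 -2.792 -0.704
v 4.502 -3.456 -0.828
v 4.61 -3.266 -0.364
v 4.312 -2.856 -0.287
v 4.138 -3.163 -1.038
v 3.138 -3.584 0.108
v 3.62 -4.248 -0.016
v 3.328 -4.184 -0.433
v 3.03 -3.774 -0.356
v 3.506 -3.37 0.394
v 3.988 -4.034 0.27
v 4.292 -3.623 0.315
v 3.994 -3.213 0.391
v 3.502 -3.877 0.318
v -0.922 2.027 -2.726
v -0.306 2.35 -2.652
v -0.838 1.633 -1.714
v -0.615 2.622 -2.52
v -1.042 2.666 -2.467
v -1.424 2.467 -2.513
v -1.613 2.1 -2.64
v -1.539 1.705 -2.8
v -1.229 1.433 -2.932
v -0.802 1.388 -2.985
v -0.421 1.588 -2.94
v -0.232 1.955 -2.812
v -0.853 -1.66 2.255
v -0.242 -0.999 2.227
v -0.587 -1.86 3.325
v -0.603 -0.801 2.354
v -1.021 -0.799 2.458
v -1.401 -0.995 2.516
v -1.655 -1.343 2.514
v -1.725 -1.764 2.452
v -1.595 -2.16 2.346
v -1.296 -2.443 2.219
v -0.895 -2.545 2.1
v -0.484 -2.445 2.017
v -0.158 -2.165 1.988
v 0.009 -1.77 2.021
v -0.021 -1.349 2.107
f 1 38 17
f 38 12 41
f 17 41 6
f 38 41 17
f 1 17 13
f 17 6 18
f 13 18 2
f 17 18 13
f 1 13 22
f 13 2 23
f 22 23 8
f 13 23 22
f 1 22 34
f 22 8 37
f 34 37 11
f 22 37 34
f 1 34 38
f 34 11 42
f 38 42 12
f 34 42 38
f 2 18 29
f 18 6 32
f 29 32 10
f 18 32 29
f 6 41 19
f 41 12 40
f 19 40 5
f 41 40 19
f 12 42 39
f 42 11 35
f 39 35 3
f 42 35 39
f 11 37 36
f 37 8 24
f 36 24 7
f 37 24 36
f 8 23 28
f 23 2 25
f 28 25 9
f 23 25 28
f 4 30 16
f 30 10 31
f 16 31 5
f 30 31 16
f 4 16 14
f 16 5 15
f 14 15 3
f 16 15 14
f 4 14 21
f 14 3 20
f 21 20 7
f 14 20 21
f 4 21 26
f 21 7 27
f 26 27 9
f 21 27 26
f 4 26 30
f 26 9 33
f 30 33 10
f 26 33 30
f 5 31 19
f 31 10 32
f 19 32 6
f 31 32 19
f 3 15 39
f 15 5 40
f 39 40 12
f 15 40 39
f 7 20 36
f 20 3 35
f 36 35 11
f 20 35 36
f 9 27 28
f 27 7 24
f 28 24 8
f 27 24 28
f 10 33 29
f 33 9 25
f 29 25 2
f 33 25 29
f 44 43 46
f 44 46 45
f 46 43 47
f 46 47 45
f 47 43 48
f 47 48 45
f 48 43 49
f 48 49 45
f 49 43 50
f 49 50 45
f 50 43 51
f 50 51 45
f 51 43 52
f 51 52 45
f 52 43 53
f 52 53 45
f 53 43 54
f 53 54 45
f 54 43 44
f 54 44 45
f 56 55 58
f 56 58 57
f 58 55 59
f 58 59 57
f 59 55 60
f 59 60 57
f 60 55 61
f 60 61 57
f 61 55 62
f 61 62 57
f 62 55 63
f 62 63 57
f 63 55 64
f 63 64 57
f 64 55 65
f 64 65 57
f 65 55 66
f 65 66 57
f 66 55 67
f 66 67 57
f 67 55 68
f 67 68 57
f 68 55 69
f 68 69 57
f 69 55 56
f 69 56 57



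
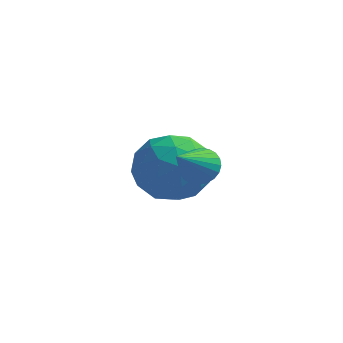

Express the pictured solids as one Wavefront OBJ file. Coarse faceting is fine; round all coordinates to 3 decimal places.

v -1.728 -0.559 -1.247
v -1.204 -0.725 -1.259
v -2.012 -1.521 -0.373
v -1.199 -0.582 -1.1
v -1.274 -0.435 -0.963
v -1.419 -0.307 -0.869
v -1.611 -0.217 -0.833
v -1.82 -0.18 -0.86
v -2.016 -0.2 -0.946
v -2.168 -0.275 -1.078
v -2.253 -0.394 -1.235
v -2.258 -0.537 -1.395
v -2.182 -0.684 -1.532
v -2.038 -0.812 -1.625
v -1.846 -0.902 -1.661
v -1.636 -0.939 -1.635
v -1.441 -0.919 -1.549
v -1.289 -0.843 -1.417
v -3.981 2.108 -3.135
v -2.999 2.309 -3.622
v -3.221 0.811 -2.138
v -2.239 1.012 -2.625
v -2.682 1.765 -1.932
v -3.152 2.566 -2.548
v -3.068 0.554 -3.212
v -3.538 1.355 -3.828
v -2.435 1.349 -3.669
v -2.196 2.097 -2.878
v -4.024 1.023 -2.882
v -3.785 1.771 -2.091
v -3.557 2.322 -3.466
v -2.663 0.798 -2.294
v -2.924 1.24 -1.887
v -2.347 1.358 -2.173
v -3.646 2.473 -2.835
v -3.069 2.591 -3.121
v -2.883 2.272 -2.128
v -3.151 0.529 -2.639
v -2.574 0.647 -2.925
v -3.873 1.762 -3.587
v -3.296 1.88 -3.873
v -3.337 0.848 -3.632
v -2.648 1.876 -3.78
v -2.201 1.114 -3.194
v -2.689 0.844 -3.539
v -2.965 1.315 -3.901
v -2.507 2.316 -3.315
v -2.061 1.554 -2.729
v -2.321 1.996 -2.322
v -2.597 2.467 -2.684
v -2.176 1.751 -3.343
v -4.159 1.566 -3.031
v -3.713 0.804 -2.445
v -3.623 0.653 -3.076
v -3.899 1.124 -3.438
v -4.019 2.006 -2.566
v -3.572 1.244 -1.98
v -3.255 1.805 -1.859
v -3.531 2.276 -2.221
v -4.044 1.369 -2.417
f 2 1 4
f 2 4 3
f 4 1 5
f 4 5 3
f 5 1 6
f 5 6 3
f 6 1 7
f 6 7 3
f 7 1 8
f 7 8 3
f 8 1 9
f 8 9 3
f 9 1 10
f 9 10 3
f 10 1 11
f 10 11 3
f 11 1 12
f 11 12 3
f 12 1 13
f 12 13 3
f 13 1 14
f 13 14 3
f 14 1 15
f 14 15 3
f 15 1 16
f 15 16 3
f 16 1 17
f 16 17 3
f 17 1 18
f 17 18 3
f 18 1 2
f 18 2 3
f 19 56 35
f 56 30 59
f 35 59 24
f 56 59 35
f 19 35 31
f 35 24 36
f 31 36 20
f 35 36 31
f 19 31 40
f 31 20 41
f 40 41 26
f 31 41 40
f 19 40 52
f 40 26 55
f 52 55 29
f 40 55 52
f 19 52 56
f 52 29 60
f 56 60 30
f 52 60 56
f 20 36 47
f 36 24 50
f 47 50 28
f 36 50 47
f 24 59 37
f 59 30 58
f 37 58 23
f 59 58 37
f 30 60 57
f 60 29 53
f 57 53 21
f 60 53 57
f 29 55 54
f 55 26 42
f 54 42 25
f 55 42 54
f 26 41 46
f 41 20 43
f 46 43 27
f 41 43 46
f 22 48 34
f 48 28 49
f 34 49 23
f 48 49 34
f 22 34 32
f 34 23 33
f 32 33 21
f 34 33 32
f 22 32 39
f 32 21 38
f 39 38 25
f 32 38 39
f 22 39 44
f 39 25 45
f 44 45 27
f 39 45 44
f 22 44 48
f 44 27 51
f 48 51 28
f 44 51 48
f 23 49 37
f 49 28 50
f 37 50 24
f 49 50 37
f 21 33 57
f 33 23 58
f 57 58 30
f 33 58 57
f 25 38 54
f 38 21 53
f 54 53 29
f 38 53 54
f 27 45 46
f 45 25 42
f 46 42 26
f 45 42 46
f 28 51 47
f 51 27 43
f 47 43 20
f 51 43 47



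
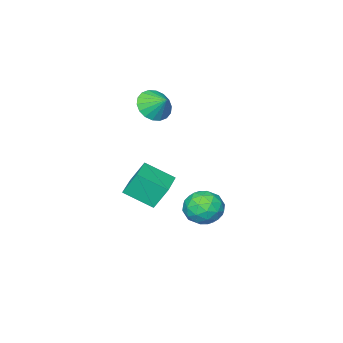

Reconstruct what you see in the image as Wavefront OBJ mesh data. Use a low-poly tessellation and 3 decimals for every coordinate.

v 0.125 -2.963 1.798
v 0.695 -2.496 1.167
v 0.155 -2.077 2.482
v 0.298 -2.384 1.04
v -0.133 -2.387 1.062
v -0.513 -2.504 1.23
v -0.766 -2.712 1.511
v -0.843 -2.97 1.848
v -0.728 -3.226 2.176
v -0.444 -3.431 2.429
v -0.047 -3.542 2.557
v 0.384 -3.539 2.535
v 0.764 -3.422 2.367
v 1.017 -3.214 2.086
v 1.094 -2.957 1.748
v 0.979 -2.7 1.42
v 2.615 3.132 -2.741
v 3.243 2.489 -2.26
v 1.357 2.591 -1.82
v 1.985 1.948 -1.339
v 2.074 2.953 -1.192
v 2.852 3.288 -1.761
v 1.748 1.792 -2.319
v 2.526 2.127 -2.888
v 2.708 1.661 -1.999
v 2.909 2.378 -1.303
v 1.691 2.702 -2.777
v 1.892 3.419 -2.081
v 3.04 2.858 -2.581
v 1.56 2.222 -1.499
v 1.613 2.813 -1.412
v 1.982 2.435 -1.13
v 2.809 3.327 -2.288
v 3.179 2.949 -2.005
v 2.491 3.222 -1.378
v 1.421 2.131 -2.075
v 1.791 1.753 -1.792
v 2.618 2.645 -2.95
v 2.987 2.267 -2.668
v 2.109 1.858 -2.702
v 3.094 1.993 -2.145
v 2.355 1.675 -1.604
v 2.216 1.584 -2.18
v 2.673 1.78 -2.514
v 3.213 2.415 -1.736
v 2.473 2.097 -1.195
v 2.525 2.688 -1.108
v 2.982 2.884 -1.443
v 2.898 1.928 -1.583
v 2.127 2.983 -2.885
v 1.387 2.665 -2.344
v 1.618 2.196 -2.637
v 2.075 2.392 -2.972
v 2.245 3.405 -2.476
v 1.506 3.087 -1.935
v 1.927 3.3 -1.566
v 2.384 3.496 -1.9
v 1.702 3.152 -2.497
v 0.539 -4.248 -3.631
v 0.074 -3.721 -2.386
v -0.292 -2.967 -4.485
v -0.758 -2.439 -3.24
v 1.978 -3.241 -3.52
v 1.512 -2.713 -2.275
v 1.146 -1.959 -4.374
v 0.681 -1.432 -3.129
f 2 1 4
f 2 4 3
f 4 1 5
f 4 5 3
f 5 1 6
f 5 6 3
f 6 1 7
f 6 7 3
f 7 1 8
f 7 8 3
f 8 1 9
f 8 9 3
f 9 1 10
f 9 10 3
f 10 1 11
f 10 11 3
f 11 1 12
f 11 12 3
f 12 1 13
f 12 13 3
f 13 1 14
f 13 14 3
f 14 1 15
f 14 15 3
f 15 1 16
f 15 16 3
f 16 1 2
f 16 2 3
f 17 54 33
f 54 28 57
f 33 57 22
f 54 57 33
f 17 33 29
f 33 22 34
f 29 34 18
f 33 34 29
f 17 29 38
f 29 18 39
f 38 39 24
f 29 39 38
f 17 38 50
f 38 24 53
f 50 53 27
f 38 53 50
f 17 50 54
f 50 27 58
f 54 58 28
f 50 58 54
f 18 34 45
f 34 22 48
f 45 48 26
f 34 48 45
f 22 57 35
f 57 28 56
f 35 56 21
f 57 56 35
f 28 58 55
f 58 27 51
f 55 51 19
f 58 51 55
f 27 53 52
f 53 24 40
f 52 40 23
f 53 40 52
f 24 39 44
f 39 18 41
f 44 41 25
f 39 41 44
f 20 46 32
f 46 26 47
f 32 47 21
f 46 47 32
f 20 32 30
f 32 21 31
f 30 31 19
f 32 31 30
f 20 30 37
f 30 19 36
f 37 36 23
f 30 36 37
f 20 37 42
f 37 23 43
f 42 43 25
f 37 43 42
f 20 42 46
f 42 25 49
f 46 49 26
f 42 49 46
f 21 47 35
f 47 26 48
f 35 48 22
f 47 48 35
f 19 31 55
f 31 21 56
f 55 56 28
f 31 56 55
f 23 36 52
f 36 19 51
f 52 51 27
f 36 51 52
f 25 43 44
f 43 23 40
f 44 40 24
f 43 40 44
f 26 49 45
f 49 25 41
f 45 41 18
f 49 41 45
f 60 62 59
f 63 60 59
f 59 62 61
f 61 63 59
f 60 66 62
f 64 60 63
f 64 66 60
f 62 66 61
f 65 63 61
f 61 66 65
f 65 64 63
f 66 64 65



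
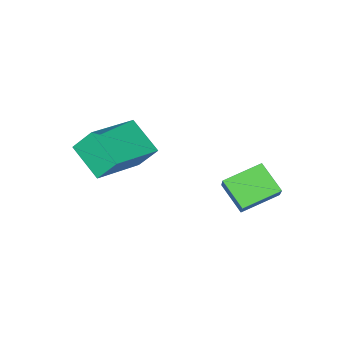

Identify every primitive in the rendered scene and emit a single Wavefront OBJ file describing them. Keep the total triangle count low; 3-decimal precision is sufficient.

v 1.432 -2.381 -2.818
v 1.683 -3.619 -1.87
v 3.423 -1.69 -2.442
v 3.673 -2.928 -1.493
v 1.827 -3.012 -3.747
v 2.077 -4.25 -2.798
v 3.817 -2.321 -3.37
v 4.068 -3.559 -2.422
v -1.489 0.663 -4.305
v -1.338 -0.328 -3.462
v -1.088 1.362 -3.555
v -0.938 0.37 -2.712
v -0.102 0.43 -4.828
v 0.048 -0.562 -3.985
v 0.298 1.128 -4.078
v 0.449 0.137 -3.235
f 2 4 1
f 5 2 1
f 1 4 3
f 3 5 1
f 2 8 4
f 6 2 5
f 6 8 2
f 4 8 3
f 7 5 3
f 3 8 7
f 7 6 5
f 8 6 7
f 10 12 9
f 13 10 9
f 9 12 11
f 11 13 9
f 10 16 12
f 14 10 13
f 14 16 10
f 12 16 11
f 15 13 11
f 11 16 15
f 15 14 13
f 16 14 15



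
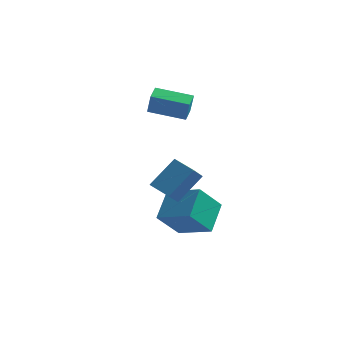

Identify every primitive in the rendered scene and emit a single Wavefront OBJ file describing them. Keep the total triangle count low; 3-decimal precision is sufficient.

v 1.535 -2.322 -3.84
v 0.682 -3.314 -2.353
v 1.565 -0.708 -2.745
v 0.712 -1.7 -1.259
v 3.448 -2.86 -3.101
v 2.595 -3.852 -1.615
v 3.478 -1.246 -2.007
v 2.625 -2.238 -0.52
v -1.816 2.606 2.222
v -1.528 2.326 3.5
v -1.887 3.586 2.452
v -1.599 3.306 3.731
v 0.259 2.854 1.809
v 0.547 2.574 3.088
v 0.188 3.834 2.04
v 0.476 3.554 3.318
v 0.703 -2.937 -0.557
v 0.716 -4.448 0.611
v 1.632 -1.828 0.867
v 1.646 -3.34 2.035
v 1.814 -3.28 -1.015
v 1.828 -4.792 0.153
v 2.744 -2.172 0.409
v 2.757 -3.683 1.577
f 2 4 1
f 5 2 1
f 1 4 3
f 3 5 1
f 2 8 4
f 6 2 5
f 6 8 2
f 4 8 3
f 7 5 3
f 3 8 7
f 7 6 5
f 8 6 7
f 10 12 9
f 13 10 9
f 9 12 11
f 11 13 9
f 10 16 12
f 14 10 13
f 14 16 10
f 12 16 11
f 15 13 11
f 11 16 15
f 15 14 13
f 16 14 15
f 18 20 17
f 21 18 17
f 17 20 19
f 19 21 17
f 18 24 20
f 22 18 21
f 22 24 18
f 20 24 19
f 23 21 19
f 19 24 23
f 23 22 21
f 24 22 23



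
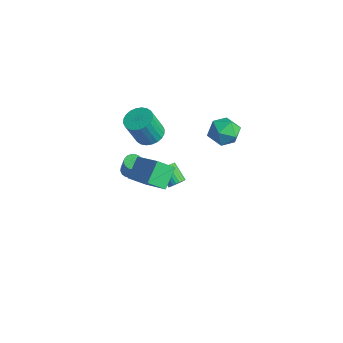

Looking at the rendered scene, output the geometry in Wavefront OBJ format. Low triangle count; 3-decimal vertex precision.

v 3.319 -3.626 2.031
v 2.922 -4.537 2.805
v 2.767 -2.584 2.973
v 2.369 -3.494 3.748
v 5.211 -3.566 3.072
v 4.813 -4.476 3.847
v 4.658 -2.523 4.015
v 4.261 -3.434 4.789
v -0.82 1.439 -4.116
v -0.484 1.593 -3.669
v -1.584 1.575 -2.837
v -1.92 1.421 -3.284
v -0.548 1.796 -3.749
v -1.648 1.778 -2.916
v -0.652 1.944 -3.884
v -1.753 1.925 -3.051
v -0.783 2.015 -4.055
v -1.883 1.997 -3.222
v -0.919 1.998 -4.235
v -2.019 1.98 -3.402
v -1.04 1.896 -4.397
v -2.14 1.878 -3.564
v -1.127 1.725 -4.516
v -2.228 1.707 -3.684
v -1.168 1.51 -4.575
v -2.268 1.492 -3.742
v -1.156 1.285 -4.563
v -2.256 1.267 -3.731
v -1.092 1.082 -4.484
v -2.192 1.064 -3.651
v -0.987 0.935 -4.349
v -2.088 0.916 -3.516
v -0.857 0.863 -4.178
v -1.957 0.845 -3.345
v -0.721 0.88 -3.998
v -1.821 0.862 -3.165
v -0.6 0.982 -3.836
v -1.7 0.964 -3.003
v -0.512 1.153 -3.716
v -1.613 1.135 -2.884
v -0.472 1.368 -3.658
v -1.572 1.35 -2.825
v -1.434 -1.549 -1.599
v -1.031 -1.824 -1.873
v -0.082 -2.186 -0.115
v -0.486 -1.911 0.159
v -0.944 -1.57 -1.868
v 0.005 -1.932 -0.11
v -0.969 -1.312 -1.801
v -0.02 -1.674 -0.043
v -1.101 -1.108 -1.688
v -0.152 -1.47 0.07
v -1.309 -1.005 -1.554
v -0.36 -1.367 0.203
v -1.546 -1.027 -1.431
v -0.597 -1.389 0.327
v -1.757 -1.168 -1.346
v -0.809 -1.53 0.412
v -1.895 -1.396 -1.319
v -0.946 -1.758 0.439
v -1.927 -1.66 -1.356
v -0.978 -2.022 0.402
v -1.846 -1.898 -1.449
v -0.897 -2.26 0.309
v -1.671 -2.056 -1.576
v -0.722 -2.418 0.182
v -1.441 -2.098 -1.708
v -0.493 -2.46 0.05
v -1.21 -2.014 -1.816
v -0.262 -2.376 -0.058
v 1.937 4.057 2.055
v 2.618 3.204 2.114
v 0.582 2.956 1.766
v 1.263 2.103 1.825
v 1.039 2.686 2.722
v 1.876 3.367 2.901
v 1.324 2.793 0.979
v 2.161 3.474 1.158
v 2.239 2.423 1.449
v 2.063 2.357 2.526
v 1.137 3.803 1.354
v 0.961 3.737 2.431
v 0.28 -1.238 3.02
v 0.981 -0.715 3.271
v 0.921 -1.479 5.032
v 0.22 -2.002 4.78
v 0.706 -0.505 3.353
v 0.645 -1.27 5.113
v 0.366 -0.408 3.383
v 0.305 -1.173 5.144
v 0.013 -0.436 3.359
v -0.048 -1.201 5.119
v -0.299 -0.587 3.283
v -0.36 -1.352 5.043
v -0.523 -0.837 3.166
v -0.584 -1.602 4.926
v -0.625 -1.147 3.028
v -0.686 -1.912 4.788
v -0.589 -1.472 2.888
v -0.65 -2.237 4.648
v -0.421 -1.761 2.768
v -0.481 -2.525 4.529
v -0.145 -1.97 2.687
v -0.206 -2.735 4.447
v 0.195 -2.067 2.656
v 0.134 -2.832 4.417
v 0.548 -2.039 2.681
v 0.487 -2.804 4.441
v 0.86 -1.888 2.757
v 0.799 -2.653 4.517
v 1.084 -1.638 2.874
v 1.023 -2.403 4.634
v 1.186 -1.328 3.012
v 1.125 -2.093 4.772
v 1.15 -1.003 3.152
v 1.089 -1.768 4.912
f 2 4 1
f 5 2 1
f 1 4 3
f 3 5 1
f 2 8 4
f 6 2 5
f 6 8 2
f 4 8 3
f 7 5 3
f 3 8 7
f 7 6 5
f 8 6 7
f 10 9 13
f 10 13 11
f 11 13 14
f 11 14 12
f 13 9 15
f 13 15 14
f 14 15 16
f 14 16 12
f 15 9 17
f 15 17 16
f 16 17 18
f 16 18 12
f 17 9 19
f 17 19 18
f 18 19 20
f 18 20 12
f 19 9 21
f 19 21 20
f 20 21 22
f 20 22 12
f 21 9 23
f 21 23 22
f 22 23 24
f 22 24 12
f 23 9 25
f 23 25 24
f 24 25 26
f 24 26 12
f 25 9 27
f 25 27 26
f 26 27 28
f 26 28 12
f 27 9 29
f 27 29 28
f 28 29 30
f 28 30 12
f 29 9 31
f 29 31 30
f 30 31 32
f 30 32 12
f 31 9 33
f 31 33 32
f 32 33 34
f 32 34 12
f 33 9 35
f 33 35 34
f 34 35 36
f 34 36 12
f 35 9 37
f 35 37 36
f 36 37 38
f 36 38 12
f 37 9 39
f 37 39 38
f 38 39 40
f 38 40 12
f 39 9 41
f 39 41 40
f 40 41 42
f 40 42 12
f 41 9 10
f 41 10 42
f 42 10 11
f 42 11 12
f 44 43 47
f 44 47 45
f 45 47 48
f 45 48 46
f 47 43 49
f 47 49 48
f 48 49 50
f 48 50 46
f 49 43 51
f 49 51 50
f 50 51 52
f 50 52 46
f 51 43 53
f 51 53 52
f 52 53 54
f 52 54 46
f 53 43 55
f 53 55 54
f 54 55 56
f 54 56 46
f 55 43 57
f 55 57 56
f 56 57 58
f 56 58 46
f 57 43 59
f 57 59 58
f 58 59 60
f 58 60 46
f 59 43 61
f 59 61 60
f 60 61 62
f 60 62 46
f 61 43 63
f 61 63 62
f 62 63 64
f 62 64 46
f 63 43 65
f 63 65 64
f 64 65 66
f 64 66 46
f 65 43 67
f 65 67 66
f 66 67 68
f 66 68 46
f 67 43 69
f 67 69 68
f 68 69 70
f 68 70 46
f 69 43 44
f 69 44 70
f 70 44 45
f 70 45 46
f 71 82 76
f 71 76 72
f 71 72 78
f 71 78 81
f 71 81 82
f 72 76 80
f 76 82 75
f 82 81 73
f 81 78 77
f 78 72 79
f 74 80 75
f 74 75 73
f 74 73 77
f 74 77 79
f 74 79 80
f 75 80 76
f 73 75 82
f 77 73 81
f 79 77 78
f 80 79 72
f 84 83 87
f 84 87 85
f 85 87 88
f 85 88 86
f 87 83 89
f 87 89 88
f 88 89 90
f 88 90 86
f 89 83 91
f 89 91 90
f 90 91 92
f 90 92 86
f 91 83 93
f 91 93 92
f 92 93 94
f 92 94 86
f 93 83 95
f 93 95 94
f 94 95 96
f 94 96 86
f 95 83 97
f 95 97 96
f 96 97 98
f 96 98 86
f 97 83 99
f 97 99 98
f 98 99 100
f 98 100 86
f 99 83 101
f 99 101 100
f 100 101 102
f 100 102 86
f 101 83 103
f 101 103 102
f 102 103 104
f 102 104 86
f 103 83 105
f 103 105 104
f 104 105 106
f 104 106 86
f 105 83 107
f 105 107 106
f 106 107 108
f 106 108 86
f 107 83 109
f 107 109 108
f 108 109 110
f 108 110 86
f 109 83 111
f 109 111 110
f 110 111 112
f 110 112 86
f 111 83 113
f 111 113 112
f 112 113 114
f 112 114 86
f 113 83 115
f 113 115 114
f 114 115 116
f 114 116 86
f 115 83 84
f 115 84 116
f 116 84 85
f 116 85 86



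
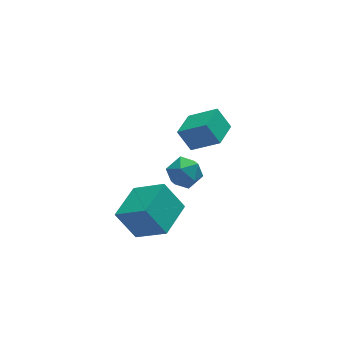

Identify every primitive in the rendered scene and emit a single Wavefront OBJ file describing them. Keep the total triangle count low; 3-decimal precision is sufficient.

v -1.329 -0.085 2.998
v -0.809 -0.777 3.536
v -2.551 -0.143 4.104
v -2.031 -0.835 4.642
v -1.697 0.127 4.592
v -0.942 0.163 3.908
v -2.418 -1.083 3.732
v -1.663 -1.047 3.048
v -1.482 -1.394 3.99
v -1.036 -0.647 4.521
v -2.324 -0.273 3.119
v -1.878 0.474 3.65
v 1.253 2.35 2.507
v 0.704 2.966 3.663
v -0.021 3.275 1.408
v -0.569 3.892 2.564
v 2.329 3.628 2.336
v 1.781 4.245 3.492
v 1.056 4.554 1.237
v 0.507 5.17 2.393
v -3.588 -3.313 2.323
v -4.431 -2.624 3.831
v -4.782 -2.07 1.088
v -5.624 -1.381 2.596
v -2.116 -1.779 2.444
v -2.958 -1.09 3.952
v -3.309 -0.536 1.209
v -4.152 0.153 2.717
f 1 12 6
f 1 6 2
f 1 2 8
f 1 8 11
f 1 11 12
f 2 6 10
f 6 12 5
f 12 11 3
f 11 8 7
f 8 2 9
f 4 10 5
f 4 5 3
f 4 3 7
f 4 7 9
f 4 9 10
f 5 10 6
f 3 5 12
f 7 3 11
f 9 7 8
f 10 9 2
f 14 16 13
f 17 14 13
f 13 16 15
f 15 17 13
f 14 20 16
f 18 14 17
f 18 20 14
f 16 20 15
f 19 17 15
f 15 20 19
f 19 18 17
f 20 18 19
f 22 24 21
f 25 22 21
f 21 24 23
f 23 25 21
f 22 28 24
f 26 22 25
f 26 28 22
f 24 28 23
f 27 25 23
f 23 28 27
f 27 26 25
f 28 26 27



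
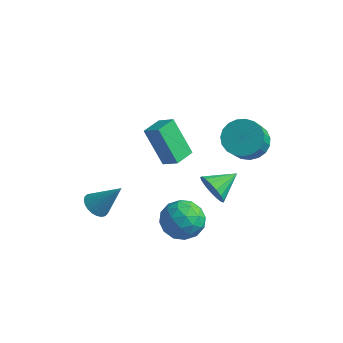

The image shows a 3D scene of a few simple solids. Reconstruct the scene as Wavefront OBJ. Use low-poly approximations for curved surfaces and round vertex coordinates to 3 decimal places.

v 1.317 0.02 -1.037
v 2.232 0.538 -0.822
v 1.988 -1.438 -0.378
v 2.903 -0.92 -0.163
v 2.013 -0.687 0.387
v 1.598 0.215 -0.02
v 2.622 -1.115 -1.18
v 2.207 -0.213 -1.587
v 3.038 -0.164 -0.911
v 2.662 0.101 0.058
v 1.558 -1.001 -1.258
v 1.182 -0.736 -0.289
v 1.716 0.407 -0.987
v 2.504 -1.307 -0.213
v 1.981 -1.17 0.111
v 2.519 -0.866 0.237
v 1.343 0.217 -0.516
v 1.881 0.521 -0.39
v 1.752 -0.198 0.321
v 2.339 -1.421 -0.81
v 2.877 -1.117 -0.684
v 1.701 -0.034 -1.437
v 2.239 0.27 -1.311
v 2.468 -0.702 -1.521
v 2.727 0.299 -0.914
v 3.122 -0.558 -0.526
v 2.956 -0.672 -1.124
v 2.713 -0.143 -1.363
v 2.506 0.455 -0.344
v 2.9 -0.403 0.043
v 2.377 -0.265 0.367
v 2.133 0.265 0.128
v 2.98 0.042 -0.396
v 1.32 -0.497 -1.243
v 1.714 -1.355 -0.856
v 2.087 -1.165 -1.328
v 1.843 -0.635 -1.567
v 1.098 -0.342 -0.674
v 1.493 -1.199 -0.286
v 1.507 -0.757 0.163
v 1.264 -0.228 -0.076
v 1.24 -0.942 -0.804
v 3.236 3.286 2.458
v 4.168 3.146 2.224
v 4.295 2.315 3.229
v 3.364 2.454 3.462
v 4.191 3.458 2.479
v 4.318 2.626 3.484
v 4.049 3.739 2.731
v 4.176 2.908 3.735
v 3.767 3.943 2.935
v 3.894 3.112 3.939
v 3.393 4.033 3.056
v 3.52 3.202 4.061
v 2.992 3.993 3.074
v 3.119 3.162 4.079
v 2.633 3.832 2.986
v 2.76 3 3.99
v 2.379 3.575 2.806
v 2.506 2.744 3.811
v 2.273 3.269 2.566
v 2.4 2.438 3.571
v 2.333 2.966 2.307
v 2.46 2.135 3.312
v 2.55 2.718 2.075
v 2.677 1.886 3.079
v 2.885 2.568 1.908
v 3.012 1.736 2.913
v 3.281 2.542 1.837
v 3.408 1.711 2.841
v 3.67 2.645 1.873
v 3.797 1.813 2.877
v 3.983 2.858 2.01
v 4.11 2.027 3.014
v -0.29 0.316 3.867
v 0.486 0.252 4.375
v -0.174 1.359 3.822
v 0.602 1.295 4.329
v 0.778 0.125 2.211
v 1.554 0.061 2.718
v 0.894 1.168 2.165
v 1.67 1.104 2.673
v -2.364 -0.445 -1.883
v -1.836 -0.335 -2.329
v -1.336 0.065 -0.537
v -1.958 -0.09 -2.329
v -2.141 0.1 -2.261
v -2.359 0.208 -2.135
v -2.577 0.216 -1.972
v -2.763 0.123 -1.794
v -2.888 -0.056 -1.631
v -2.934 -0.294 -1.505
v -2.893 -0.556 -1.438
v -2.771 -0.8 -1.438
v -2.588 -0.991 -1.506
v -2.37 -1.098 -1.631
v -2.152 -1.106 -1.795
v -1.966 -1.014 -1.972
v -1.841 -0.835 -2.136
v -1.795 -0.596 -2.261
v 3.677 -0.674 2.568
v 4.073 -0.607 1.876
v 4.223 0.474 2.992
v 3.742 -0.426 1.811
v 3.397 -0.301 1.918
v 3.115 -0.262 2.175
v 2.962 -0.317 2.522
v 2.973 -0.454 2.879
v 3.146 -0.641 3.166
v 3.439 -0.836 3.315
v 3.788 -0.994 3.293
v 4.11 -1.078 3.105
v 4.334 -1.07 2.795
v 4.407 -0.971 2.432
v 4.313 -0.804 2.101
f 1 38 17
f 38 12 41
f 17 41 6
f 38 41 17
f 1 17 13
f 17 6 18
f 13 18 2
f 17 18 13
f 1 13 22
f 13 2 23
f 22 23 8
f 13 23 22
f 1 22 34
f 22 8 37
f 34 37 11
f 22 37 34
f 1 34 38
f 34 11 42
f 38 42 12
f 34 42 38
f 2 18 29
f 18 6 32
f 29 32 10
f 18 32 29
f 6 41 19
f 41 12 40
f 19 40 5
f 41 40 19
f 12 42 39
f 42 11 35
f 39 35 3
f 42 35 39
f 11 37 36
f 37 8 24
f 36 24 7
f 37 24 36
f 8 23 28
f 23 2 25
f 28 25 9
f 23 25 28
f 4 30 16
f 30 10 31
f 16 31 5
f 30 31 16
f 4 16 14
f 16 5 15
f 14 15 3
f 16 15 14
f 4 14 21
f 14 3 20
f 21 20 7
f 14 20 21
f 4 21 26
f 21 7 27
f 26 27 9
f 21 27 26
f 4 26 30
f 26 9 33
f 30 33 10
f 26 33 30
f 5 31 19
f 31 10 32
f 19 32 6
f 31 32 19
f 3 15 39
f 15 5 40
f 39 40 12
f 15 40 39
f 7 20 36
f 20 3 35
f 36 35 11
f 20 35 36
f 9 27 28
f 27 7 24
f 28 24 8
f 27 24 28
f 10 33 29
f 33 9 25
f 29 25 2
f 33 25 29
f 44 43 47
f 44 47 45
f 45 47 48
f 45 48 46
f 47 43 49
f 47 49 48
f 48 49 50
f 48 50 46
f 49 43 51
f 49 51 50
f 50 51 52
f 50 52 46
f 51 43 53
f 51 53 52
f 52 53 54
f 52 54 46
f 53 43 55
f 53 55 54
f 54 55 56
f 54 56 46
f 55 43 57
f 55 57 56
f 56 57 58
f 56 58 46
f 57 43 59
f 57 59 58
f 58 59 60
f 58 60 46
f 59 43 61
f 59 61 60
f 60 61 62
f 60 62 46
f 61 43 63
f 61 63 62
f 62 63 64
f 62 64 46
f 63 43 65
f 63 65 64
f 64 65 66
f 64 66 46
f 65 43 67
f 65 67 66
f 66 67 68
f 66 68 46
f 67 43 69
f 67 69 68
f 68 69 70
f 68 70 46
f 69 43 71
f 69 71 70
f 70 71 72
f 70 72 46
f 71 43 73
f 71 73 72
f 72 73 74
f 72 74 46
f 73 43 44
f 73 44 74
f 74 44 45
f 74 45 46
f 76 78 75
f 79 76 75
f 75 78 77
f 77 79 75
f 76 82 78
f 80 76 79
f 80 82 76
f 78 82 77
f 81 79 77
f 77 82 81
f 81 80 79
f 82 80 81
f 84 83 86
f 84 86 85
f 86 83 87
f 86 87 85
f 87 83 88
f 87 88 85
f 88 83 89
f 88 89 85
f 89 83 90
f 89 90 85
f 90 83 91
f 90 91 85
f 91 83 92
f 91 92 85
f 92 83 93
f 92 93 85
f 93 83 94
f 93 94 85
f 94 83 95
f 94 95 85
f 95 83 96
f 95 96 85
f 96 83 97
f 96 97 85
f 97 83 98
f 97 98 85
f 98 83 99
f 98 99 85
f 99 83 100
f 99 100 85
f 100 83 84
f 100 84 85
f 102 101 104
f 102 104 103
f 104 101 105
f 104 105 103
f 105 101 106
f 105 106 103
f 106 101 107
f 106 107 103
f 107 101 108
f 107 108 103
f 108 101 109
f 108 109 103
f 109 101 110
f 109 110 103
f 110 101 111
f 110 111 103
f 111 101 112
f 111 112 103
f 112 101 113
f 112 113 103
f 113 101 114
f 113 114 103
f 114 101 115
f 114 115 103
f 115 101 102
f 115 102 103



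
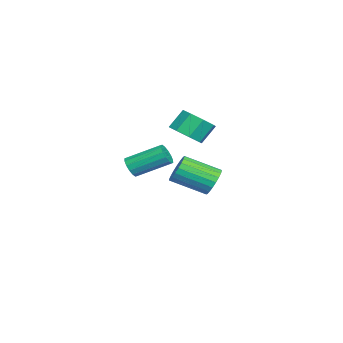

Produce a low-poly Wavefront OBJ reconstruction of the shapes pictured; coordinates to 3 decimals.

v -2.946 -1.248 0.791
v -2.148 -1.579 1.37
v -2.657 -0.924 2.447
v -3.454 -0.592 1.869
v -1.998 -0.882 1.016
v -2.507 -0.227 2.094
v -2.404 -0.399 0.531
v -2.913 0.256 1.608
v -3.127 -0.413 0.198
v -3.636 0.242 1.276
v -3.743 -0.916 0.213
v -4.252 -0.261 1.29
v -3.893 -1.613 0.566
v -4.402 -0.958 1.644
v -3.487 -2.096 1.052
v -3.996 -1.441 2.129
v -2.764 -2.082 1.384
v -3.273 -1.427 2.462
v -3.045 0.262 -2.544
v -2.776 0.667 -1.763
v -2.607 -1.278 -0.814
v -2.875 -1.682 -1.596
v -3.156 0.655 -1.719
v -2.987 -1.29 -0.771
v -3.517 0.575 -1.819
v -3.347 -1.37 -0.871
v -3.796 0.441 -2.044
v -3.626 -1.504 -1.096
v -3.945 0.276 -2.355
v -3.776 -1.669 -1.407
v -3.938 0.109 -2.699
v -3.769 -1.836 -1.751
v -3.777 -0.032 -3.016
v -3.608 -1.976 -2.068
v -3.49 -0.122 -3.252
v -3.32 -2.066 -2.304
v -3.125 -0.145 -3.365
v -2.955 -2.09 -2.417
v -2.746 -0.098 -3.336
v -2.577 -2.043 -2.388
v -2.419 0.011 -3.17
v -2.25 -1.933 -2.222
v -2.201 0.164 -2.896
v -2.031 -1.78 -1.948
v -2.128 0.334 -2.561
v -1.958 -1.611 -1.613
v -2.213 0.491 -2.223
v -2.044 -1.453 -1.275
v -2.443 0.609 -1.941
v -2.273 -1.336 -0.993
v 3.442 -2.848 0.773
v 4.002 -2.645 0.513
v 3.797 -0.888 1.447
v 3.238 -1.092 1.707
v 3.765 -2.555 0.291
v 3.56 -0.798 1.225
v 3.442 -2.543 0.199
v 3.237 -0.787 1.133
v 3.119 -2.614 0.261
v 2.914 -0.857 1.195
v 2.882 -2.747 0.459
v 2.677 -0.99 1.393
v 2.796 -2.907 0.742
v 2.591 -1.151 1.676
v 2.883 -3.052 1.033
v 2.678 -1.295 1.967
v 3.12 -3.142 1.255
v 2.915 -1.385 2.189
v 3.443 -3.153 1.347
v 3.238 -1.397 2.281
v 3.766 -3.083 1.285
v 3.561 -1.326 2.219
v 4.003 -2.95 1.087
v 3.798 -1.193 2.021
v 4.089 -2.789 0.804
v 3.884 -1.033 1.738
f 2 1 5
f 2 5 3
f 3 5 6
f 3 6 4
f 5 1 7
f 5 7 6
f 6 7 8
f 6 8 4
f 7 1 9
f 7 9 8
f 8 9 10
f 8 10 4
f 9 1 11
f 9 11 10
f 10 11 12
f 10 12 4
f 11 1 13
f 11 13 12
f 12 13 14
f 12 14 4
f 13 1 15
f 13 15 14
f 14 15 16
f 14 16 4
f 15 1 17
f 15 17 16
f 16 17 18
f 16 18 4
f 17 1 2
f 17 2 18
f 18 2 3
f 18 3 4
f 20 19 23
f 20 23 21
f 21 23 24
f 21 24 22
f 23 19 25
f 23 25 24
f 24 25 26
f 24 26 22
f 25 19 27
f 25 27 26
f 26 27 28
f 26 28 22
f 27 19 29
f 27 29 28
f 28 29 30
f 28 30 22
f 29 19 31
f 29 31 30
f 30 31 32
f 30 32 22
f 31 19 33
f 31 33 32
f 32 33 34
f 32 34 22
f 33 19 35
f 33 35 34
f 34 35 36
f 34 36 22
f 35 19 37
f 35 37 36
f 36 37 38
f 36 38 22
f 37 19 39
f 37 39 38
f 38 39 40
f 38 40 22
f 39 19 41
f 39 41 40
f 40 41 42
f 40 42 22
f 41 19 43
f 41 43 42
f 42 43 44
f 42 44 22
f 43 19 45
f 43 45 44
f 44 45 46
f 44 46 22
f 45 19 47
f 45 47 46
f 46 47 48
f 46 48 22
f 47 19 49
f 47 49 48
f 48 49 50
f 48 50 22
f 49 19 20
f 49 20 50
f 50 20 21
f 50 21 22
f 52 51 55
f 52 55 53
f 53 55 56
f 53 56 54
f 55 51 57
f 55 57 56
f 56 57 58
f 56 58 54
f 57 51 59
f 57 59 58
f 58 59 60
f 58 60 54
f 59 51 61
f 59 61 60
f 60 61 62
f 60 62 54
f 61 51 63
f 61 63 62
f 62 63 64
f 62 64 54
f 63 51 65
f 63 65 64
f 64 65 66
f 64 66 54
f 65 51 67
f 65 67 66
f 66 67 68
f 66 68 54
f 67 51 69
f 67 69 68
f 68 69 70
f 68 70 54
f 69 51 71
f 69 71 70
f 70 71 72
f 70 72 54
f 71 51 73
f 71 73 72
f 72 73 74
f 72 74 54
f 73 51 75
f 73 75 74
f 74 75 76
f 74 76 54
f 75 51 52
f 75 52 76
f 76 52 53
f 76 53 54



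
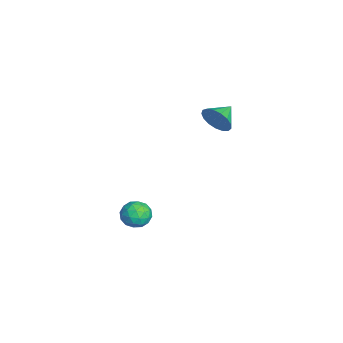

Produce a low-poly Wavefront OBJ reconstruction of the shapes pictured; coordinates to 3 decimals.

v 2.44 -0.796 -4.673
v 3.351 -0.648 -4.349
v 2.249 -1.952 -3.611
v 3.16 -1.804 -3.287
v 2.469 -1.131 -3.127
v 2.587 -0.416 -3.784
v 3.013 -2.184 -4.176
v 3.131 -1.469 -4.833
v 3.705 -1.506 -4.042
v 3.368 -0.855 -3.394
v 2.232 -1.745 -4.566
v 1.895 -1.094 -3.918
v 2.912 -0.62 -4.604
v 2.688 -1.98 -3.356
v 2.282 -1.584 -3.262
v 2.817 -1.497 -3.071
v 2.463 -0.484 -4.272
v 2.998 -0.397 -4.082
v 2.48 -0.681 -3.364
v 2.602 -2.203 -3.878
v 3.137 -2.116 -3.688
v 2.783 -1.103 -4.889
v 3.318 -1.016 -4.698
v 3.12 -1.919 -4.596
v 3.655 -1.037 -4.233
v 3.544 -1.717 -3.609
v 3.457 -1.94 -4.131
v 3.526 -1.52 -4.517
v 3.458 -0.655 -3.852
v 3.346 -1.335 -3.228
v 2.94 -0.939 -3.134
v 3.009 -0.519 -3.52
v 3.666 -1.159 -3.672
v 2.254 -1.265 -4.732
v 2.142 -1.945 -4.108
v 2.591 -2.081 -4.44
v 2.66 -1.661 -4.826
v 2.056 -0.883 -4.351
v 1.945 -1.563 -3.727
v 2.074 -1.08 -3.443
v 2.143 -0.66 -3.829
v 1.934 -1.441 -4.288
v 2.53 3.245 3.504
v 3.045 3.42 4.367
v 1.55 4.195 3.896
v 3.232 3.743 4.052
v 3.258 3.952 3.612
v 3.117 4 3.147
v 2.842 3.874 2.763
v 2.496 3.605 2.55
v 2.157 3.253 2.554
v 1.904 2.899 2.777
v 1.795 2.625 3.165
v 1.854 2.493 3.632
v 2.068 2.534 4.069
v 2.388 2.737 4.376
v 2.74 3.057 4.484
f 1 38 17
f 38 12 41
f 17 41 6
f 38 41 17
f 1 17 13
f 17 6 18
f 13 18 2
f 17 18 13
f 1 13 22
f 13 2 23
f 22 23 8
f 13 23 22
f 1 22 34
f 22 8 37
f 34 37 11
f 22 37 34
f 1 34 38
f 34 11 42
f 38 42 12
f 34 42 38
f 2 18 29
f 18 6 32
f 29 32 10
f 18 32 29
f 6 41 19
f 41 12 40
f 19 40 5
f 41 40 19
f 12 42 39
f 42 11 35
f 39 35 3
f 42 35 39
f 11 37 36
f 37 8 24
f 36 24 7
f 37 24 36
f 8 23 28
f 23 2 25
f 28 25 9
f 23 25 28
f 4 30 16
f 30 10 31
f 16 31 5
f 30 31 16
f 4 16 14
f 16 5 15
f 14 15 3
f 16 15 14
f 4 14 21
f 14 3 20
f 21 20 7
f 14 20 21
f 4 21 26
f 21 7 27
f 26 27 9
f 21 27 26
f 4 26 30
f 26 9 33
f 30 33 10
f 26 33 30
f 5 31 19
f 31 10 32
f 19 32 6
f 31 32 19
f 3 15 39
f 15 5 40
f 39 40 12
f 15 40 39
f 7 20 36
f 20 3 35
f 36 35 11
f 20 35 36
f 9 27 28
f 27 7 24
f 28 24 8
f 27 24 28
f 10 33 29
f 33 9 25
f 29 25 2
f 33 25 29
f 44 43 46
f 44 46 45
f 46 43 47
f 46 47 45
f 47 43 48
f 47 48 45
f 48 43 49
f 48 49 45
f 49 43 50
f 49 50 45
f 50 43 51
f 50 51 45
f 51 43 52
f 51 52 45
f 52 43 53
f 52 53 45
f 53 43 54
f 53 54 45
f 54 43 55
f 54 55 45
f 55 43 56
f 55 56 45
f 56 43 57
f 56 57 45
f 57 43 44
f 57 44 45



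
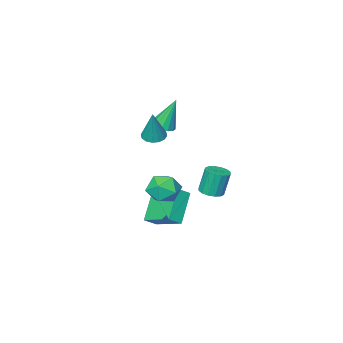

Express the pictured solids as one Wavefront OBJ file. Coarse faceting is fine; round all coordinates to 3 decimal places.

v -2.744 1.938 -2.028
v -2.173 2.399 -1.937
v -2.525 2.523 -0.36
v -3.096 2.062 -0.452
v -2.47 2.626 -2.021
v -2.822 2.749 -0.444
v -2.841 2.668 -2.107
v -3.193 2.791 -0.53
v -3.186 2.514 -2.172
v -3.538 2.638 -0.595
v -3.412 2.207 -2.198
v -3.764 2.33 -0.622
v -3.46 1.827 -2.179
v -3.812 1.95 -0.603
v -3.315 1.477 -2.12
v -3.667 1.601 -0.543
v -3.018 1.251 -2.036
v -3.37 1.374 -0.459
v -2.647 1.209 -1.95
v -2.999 1.332 -0.373
v -2.302 1.362 -1.885
v -2.654 1.486 -0.308
v -2.076 1.67 -1.858
v -2.428 1.793 -0.282
v -2.028 2.05 -1.877
v -2.38 2.173 -0.301
v 0.45 1.007 2.992
v 0.911 1.494 2.758
v 0.89 1.513 4.908
v 0.59 1.672 2.784
v 0.232 1.671 2.867
v -0.068 1.493 2.982
v -0.229 1.184 3.101
v -0.208 0.828 3.19
v -0.01 0.52 3.226
v 0.31 0.343 3.199
v 0.668 0.343 3.117
v 0.968 0.522 3.001
v 1.129 0.83 2.883
v 1.108 1.186 2.794
v -1.37 -0.724 2.502
v -0.859 -1.208 2.762
v -1.97 -0.296 4.478
v -0.675 -0.867 2.744
v -0.676 -0.488 2.661
v -0.864 -0.172 2.535
v -1.187 -0.004 2.401
v -1.559 -0.029 2.293
v -1.881 -0.241 2.242
v -2.065 -0.582 2.26
v -2.064 -0.961 2.342
v -1.876 -1.277 2.468
v -1.553 -1.445 2.602
v -1.18 -1.42 2.71
v -1.112 -0.148 -2.662
v -0.365 -0.275 -2.139
v -1.401 1.801 -1.778
v -0.655 1.675 -1.255
v 0.135 0.745 -4.225
v 0.881 0.619 -3.702
v -0.155 2.695 -3.341
v 0.592 2.568 -2.818
v 0.507 3.667 0.193
v 1.157 3.804 -0.636
v 1.723 2.756 0.996
v 2.373 2.893 0.167
v 2.119 3.718 0.785
v 1.368 4.282 0.289
v 1.512 2.278 0.071
v 0.761 2.842 -0.425
v 1.778 2.946 -0.711
v 2.154 3.835 -0.27
v 0.726 2.725 0.63
v 1.102 3.614 1.071
f 2 1 5
f 2 5 3
f 3 5 6
f 3 6 4
f 5 1 7
f 5 7 6
f 6 7 8
f 6 8 4
f 7 1 9
f 7 9 8
f 8 9 10
f 8 10 4
f 9 1 11
f 9 11 10
f 10 11 12
f 10 12 4
f 11 1 13
f 11 13 12
f 12 13 14
f 12 14 4
f 13 1 15
f 13 15 14
f 14 15 16
f 14 16 4
f 15 1 17
f 15 17 16
f 16 17 18
f 16 18 4
f 17 1 19
f 17 19 18
f 18 19 20
f 18 20 4
f 19 1 21
f 19 21 20
f 20 21 22
f 20 22 4
f 21 1 23
f 21 23 22
f 22 23 24
f 22 24 4
f 23 1 25
f 23 25 24
f 24 25 26
f 24 26 4
f 25 1 2
f 25 2 26
f 26 2 3
f 26 3 4
f 28 27 30
f 28 30 29
f 30 27 31
f 30 31 29
f 31 27 32
f 31 32 29
f 32 27 33
f 32 33 29
f 33 27 34
f 33 34 29
f 34 27 35
f 34 35 29
f 35 27 36
f 35 36 29
f 36 27 37
f 36 37 29
f 37 27 38
f 37 38 29
f 38 27 39
f 38 39 29
f 39 27 40
f 39 40 29
f 40 27 28
f 40 28 29
f 42 41 44
f 42 44 43
f 44 41 45
f 44 45 43
f 45 41 46
f 45 46 43
f 46 41 47
f 46 47 43
f 47 41 48
f 47 48 43
f 48 41 49
f 48 49 43
f 49 41 50
f 49 50 43
f 50 41 51
f 50 51 43
f 51 41 52
f 51 52 43
f 52 41 53
f 52 53 43
f 53 41 54
f 53 54 43
f 54 41 42
f 54 42 43
f 56 58 55
f 59 56 55
f 55 58 57
f 57 59 55
f 56 62 58
f 60 56 59
f 60 62 56
f 58 62 57
f 61 59 57
f 57 62 61
f 61 60 59
f 62 60 61
f 63 74 68
f 63 68 64
f 63 64 70
f 63 70 73
f 63 73 74
f 64 68 72
f 68 74 67
f 74 73 65
f 73 70 69
f 70 64 71
f 66 72 67
f 66 67 65
f 66 65 69
f 66 69 71
f 66 71 72
f 67 72 68
f 65 67 74
f 69 65 73
f 71 69 70
f 72 71 64

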